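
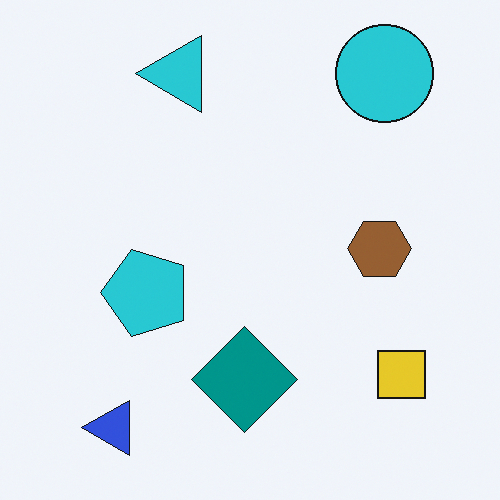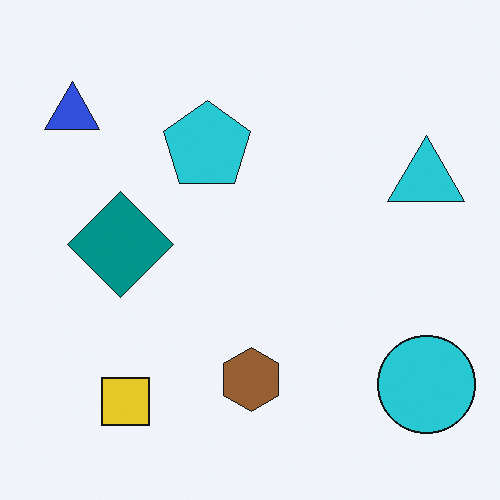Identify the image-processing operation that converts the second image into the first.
Rotated 90° counter-clockwise.

The blue triangle sits in the top-left of the second image and the bottom-left of the first — consistent with a whole-image 90° counter-clockwise rotation.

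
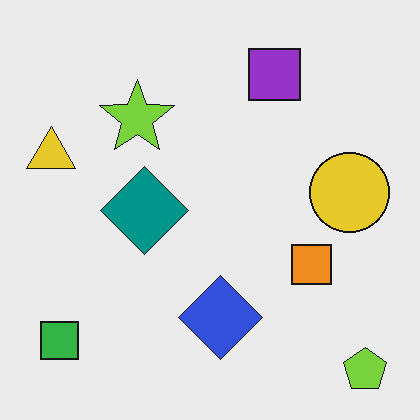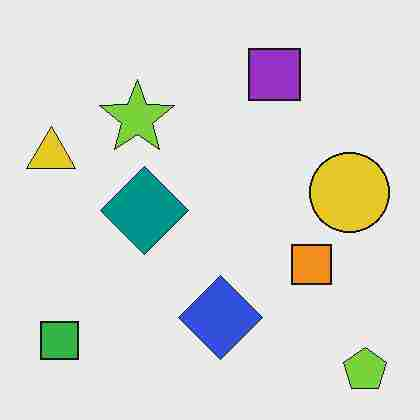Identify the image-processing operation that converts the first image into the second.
The image was heavily JPEG-compressed with obvious blocking artifacts.

Blocky 8×8 compression artifacts appear around shape edges and the flat background shows ringing — characteristic JPEG degradation.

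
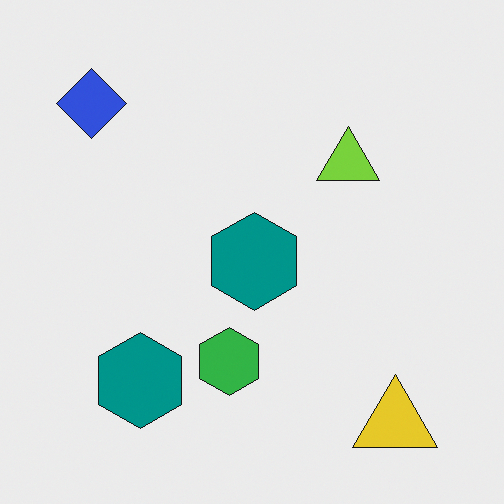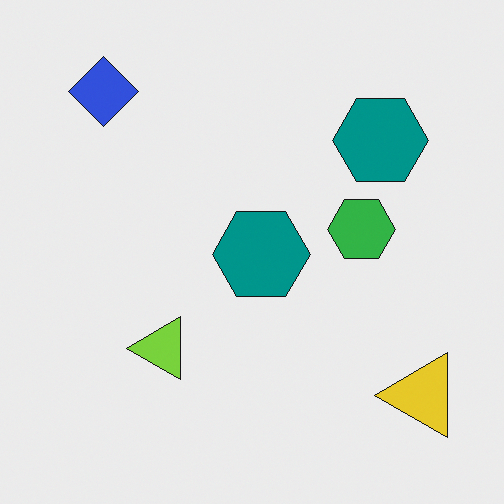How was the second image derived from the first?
This is the original image transposed (reflected across the top-left ↔ bottom-right diagonal).

Shapes have swapped their row and column positions — what was in the top-right is now in the bottom-left — a diagonal reflection.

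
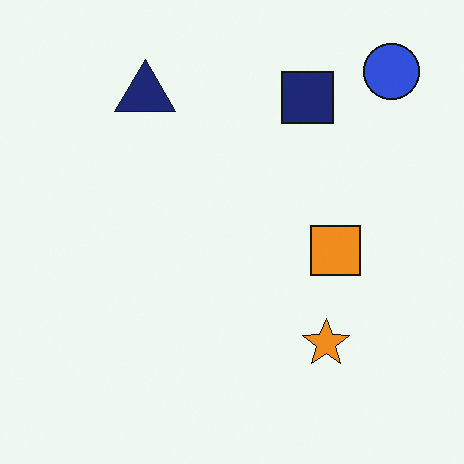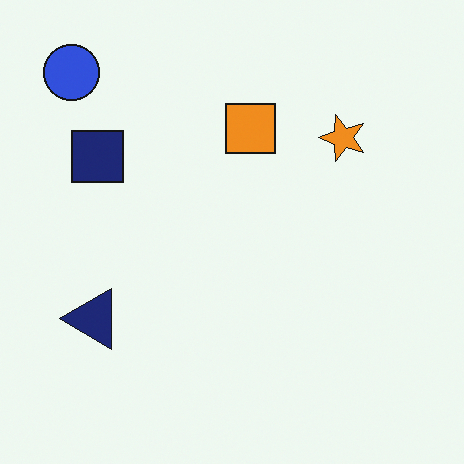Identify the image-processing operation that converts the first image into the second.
It was rotated 90° counter-clockwise.

The blue circle sits in the top-right of the first image and the top-left of the second — consistent with a whole-image 90° counter-clockwise rotation.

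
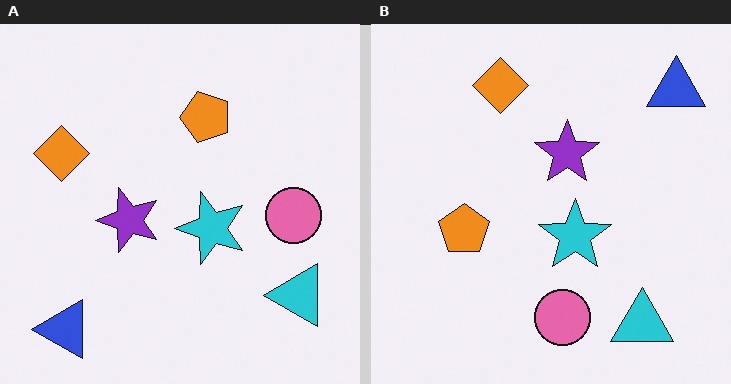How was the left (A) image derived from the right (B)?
The left (A) image is the right (B) transposed (reflected across the top-left ↔ bottom-right diagonal).

Shapes have swapped their row and column positions — what was in the top-right is now in the bottom-left — a diagonal reflection.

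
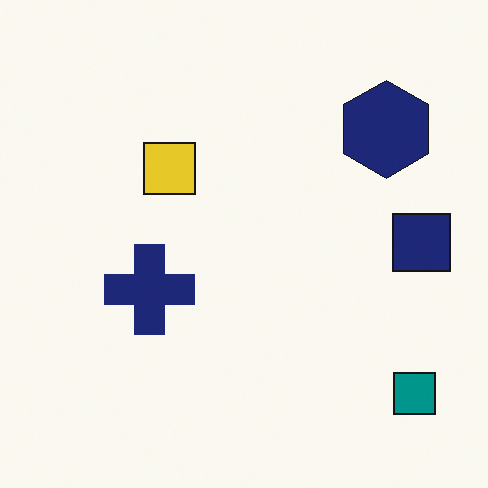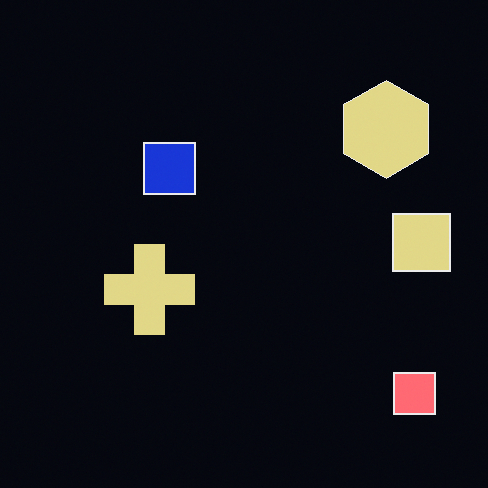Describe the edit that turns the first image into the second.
Color-inverted (negative).

The light background has become dark and every shape's color is its complement — a photographic negative.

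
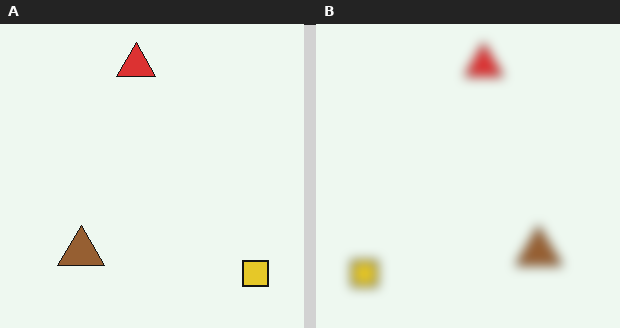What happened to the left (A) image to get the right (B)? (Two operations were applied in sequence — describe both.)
This is the original image flipped horizontally (left ↔ right), then heavily blurred.

The yellow square is in the bottom-right of the left (A) image and the bottom-left of the right (B) — shapes on opposite sides of the vertical midline have swapped in a mirror flip. Shape edges and outlines are uniformly softened across the whole image.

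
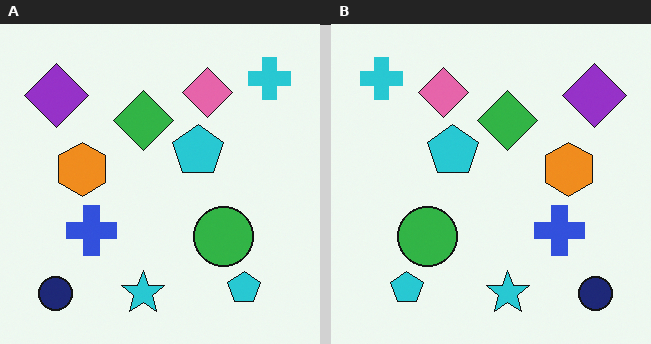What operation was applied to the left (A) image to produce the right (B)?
Flipped horizontally (left ↔ right).

The cyan cross is in the top-right of the left (A) image and the top-left of the right (B) — shapes on opposite sides of the vertical midline have swapped in a mirror flip.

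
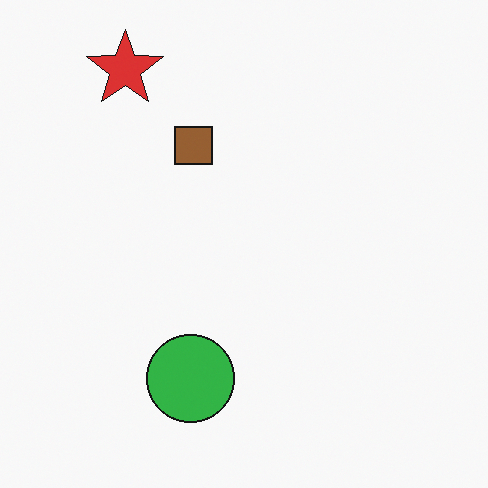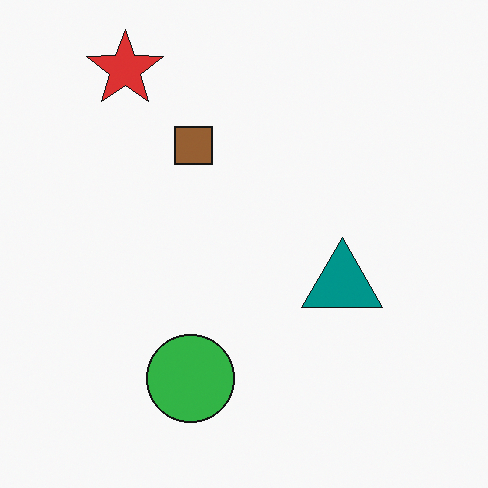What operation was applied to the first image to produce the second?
Overlaid with an additional teal triangle.

A teal triangle appears in the second image that is absent from the first.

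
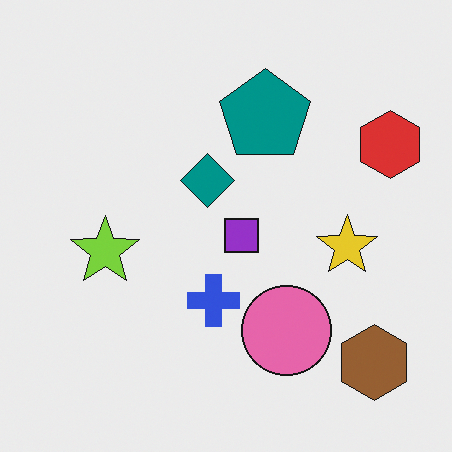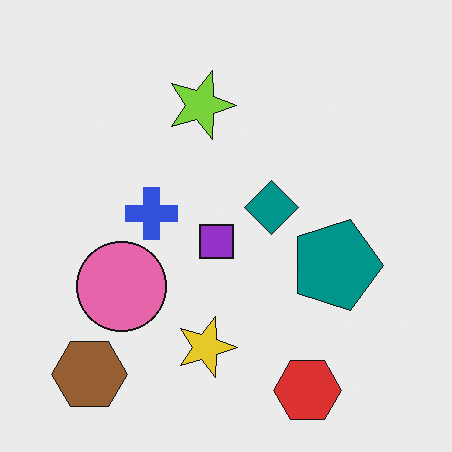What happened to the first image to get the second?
The second image is the first rotated 90° clockwise.

The brown hexagon sits in the bottom-right of the first image and the bottom-left of the second — consistent with a whole-image 90° clockwise rotation.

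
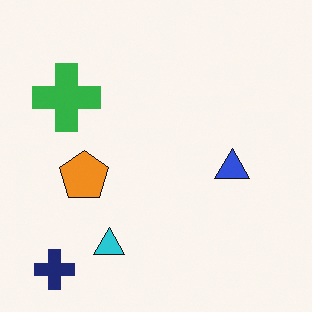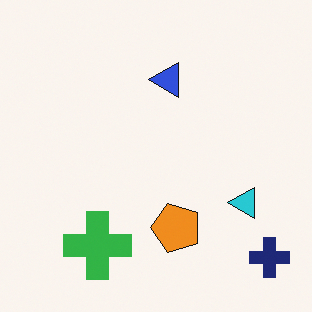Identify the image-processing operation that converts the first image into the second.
The image was rotated 90° counter-clockwise.

The navy cross sits in the bottom-left of the first image and the bottom-right of the second — consistent with a whole-image 90° counter-clockwise rotation.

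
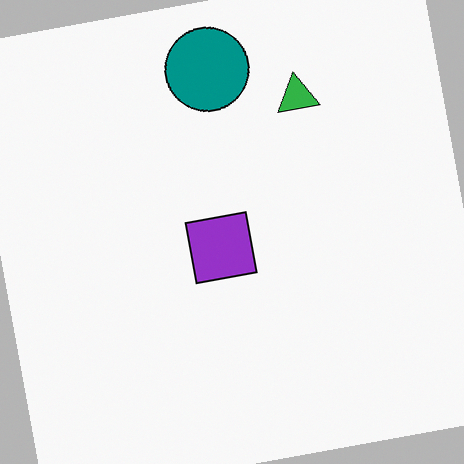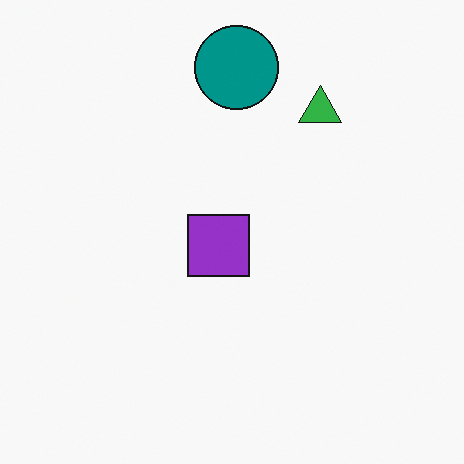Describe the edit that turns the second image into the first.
The transformation is: rotated counter-clockwise by a slight angle.

Every shape is tilted by the same angle and the image corners show triangular fill wedges — a whole-image rotation by a non-right angle.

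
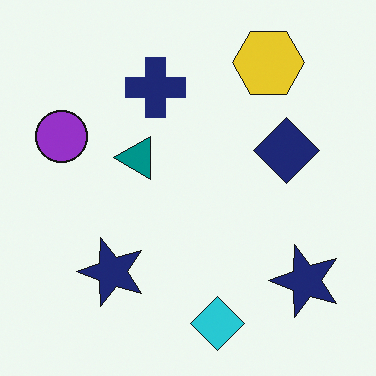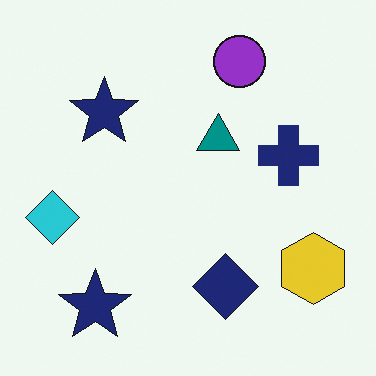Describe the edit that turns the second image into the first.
The transformation is: rotated 90° counter-clockwise.

The yellow hexagon sits in the bottom-right of the second image and the top-right of the first — consistent with a whole-image 90° counter-clockwise rotation.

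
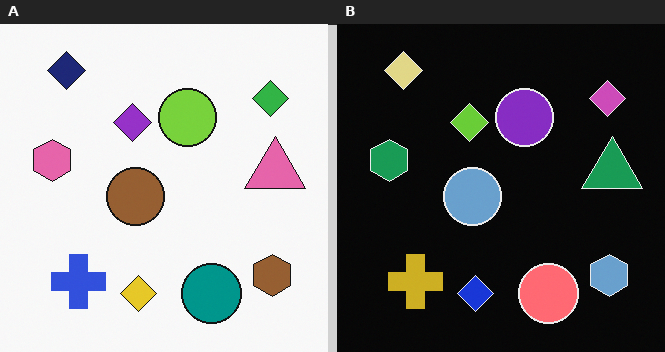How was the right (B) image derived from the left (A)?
The image was color-inverted (negative).

The light background has become dark and every shape's color is its complement — a photographic negative.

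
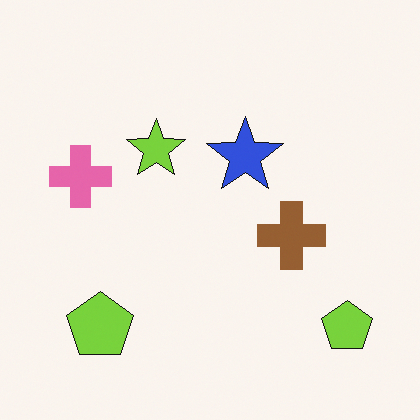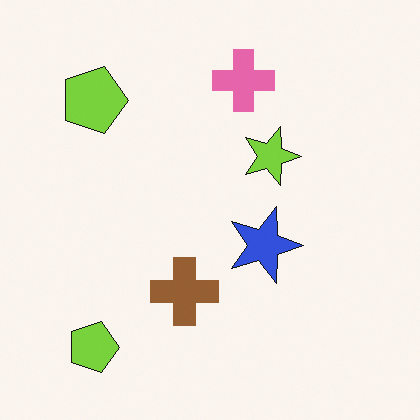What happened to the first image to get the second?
The transformation is: rotated 90° clockwise.

The pink cross sits in the left of the first image and the top of the second — consistent with a whole-image 90° clockwise rotation.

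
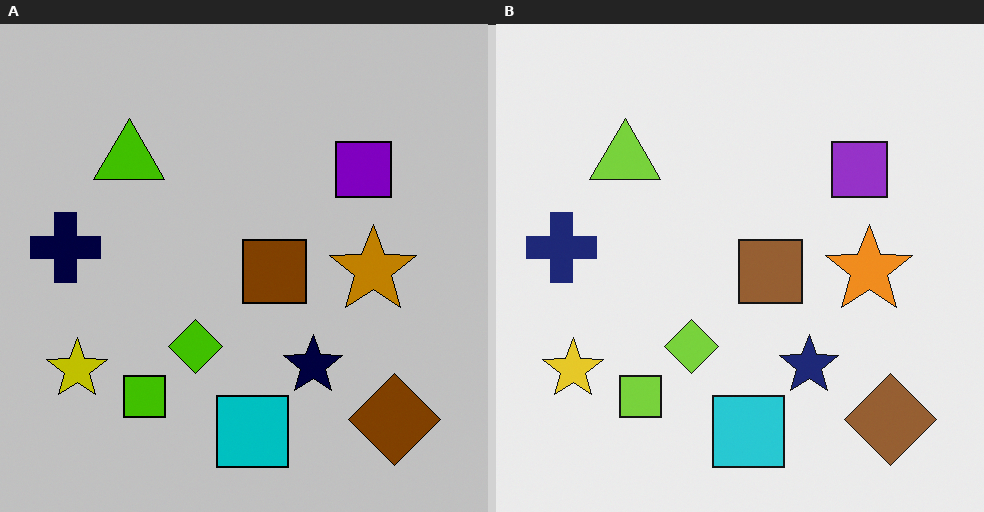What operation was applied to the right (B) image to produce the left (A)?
The image was aggressively posterized.

Each flat color has snapped to a coarser quantized level — most visibly, the near-white background has dropped to a flat grey.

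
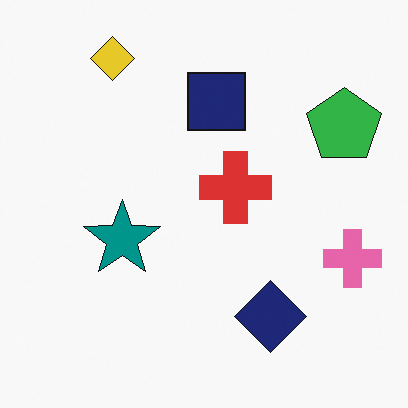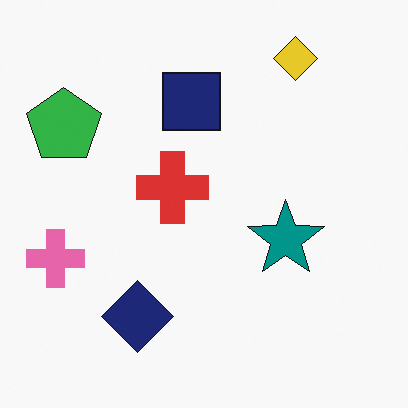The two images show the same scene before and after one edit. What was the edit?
The image was flipped horizontally (left ↔ right).

The pink cross is in the right of the first image and the left of the second — shapes on opposite sides of the vertical midline have swapped in a mirror flip.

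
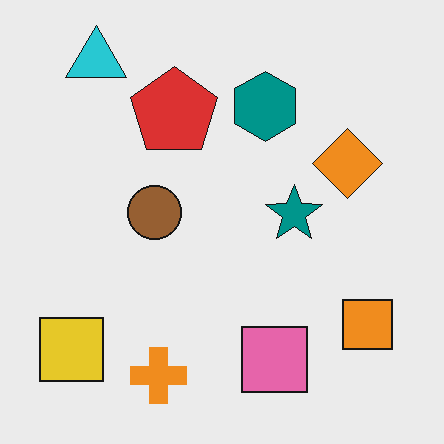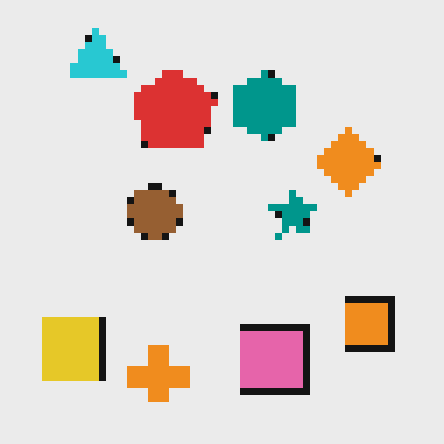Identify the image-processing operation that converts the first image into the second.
This is the original image pixelated into visible square blocks.

Shapes are reduced to large square blocks; fine edges and outlines are lost — a downscale-then-upscale (mosaic) effect.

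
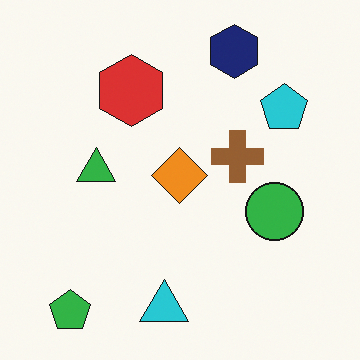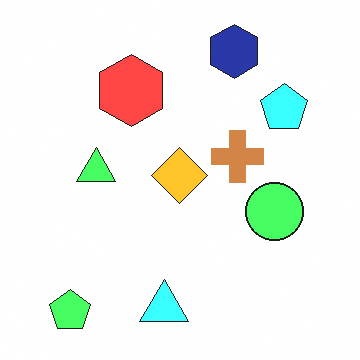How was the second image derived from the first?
It was noticeably brightened.

Every pixel — background and shapes alike — is uniformly brightened.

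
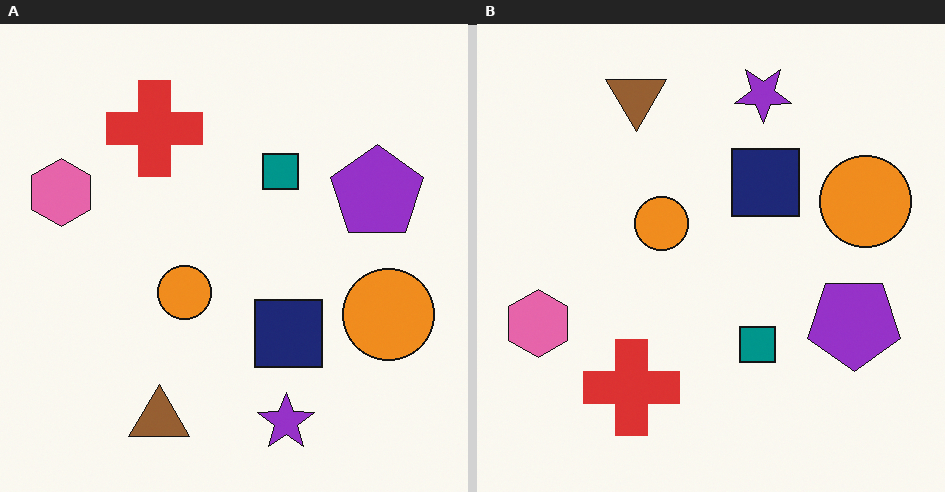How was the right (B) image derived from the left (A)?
The image was flipped vertically (top ↔ bottom).

The purple star is in the bottom of the left (A) image and the top of the right (B) — shapes on opposite sides of the horizontal midline have swapped in a mirror flip.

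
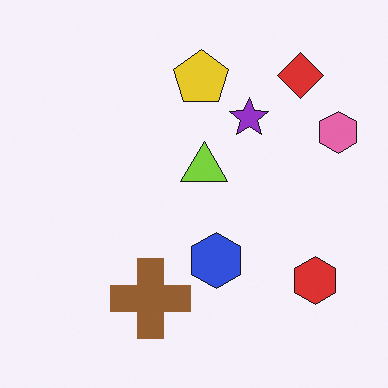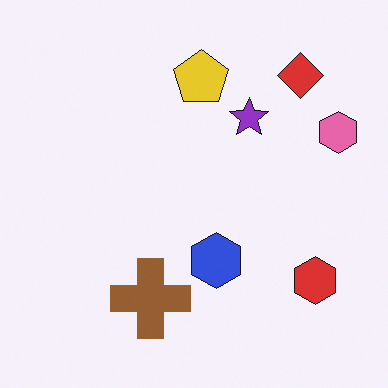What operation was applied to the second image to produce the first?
The image was overlaid with an additional lime triangle.

A lime triangle appears in the first image that is absent from the second.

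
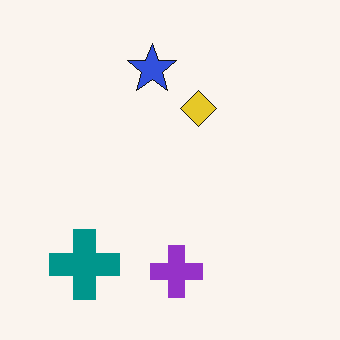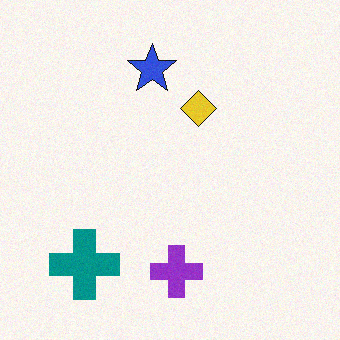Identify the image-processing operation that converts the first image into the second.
The second image is the first degraded with light additive noise.

Random speckle covers the whole image, including the flat background.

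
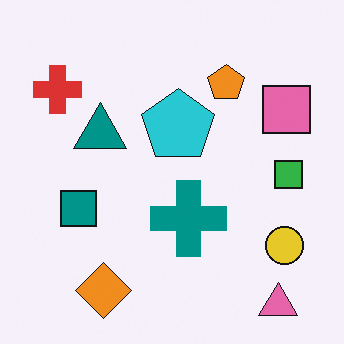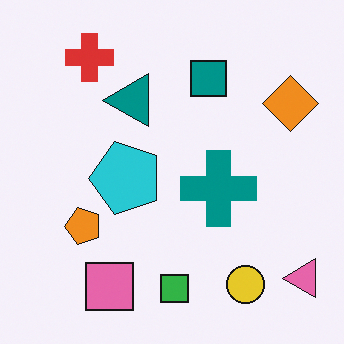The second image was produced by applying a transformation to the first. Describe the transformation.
This is the original image transposed (reflected across the top-left ↔ bottom-right diagonal).

Shapes have swapped their row and column positions — what was in the top-right is now in the bottom-left — a diagonal reflection.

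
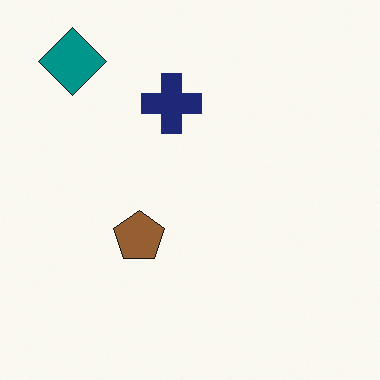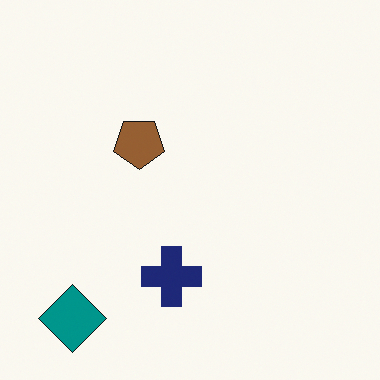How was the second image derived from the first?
The transformation is: flipped vertically (top ↔ bottom).

The teal diamond is in the top-left of the first image and the bottom-left of the second — shapes on opposite sides of the horizontal midline have swapped in a mirror flip.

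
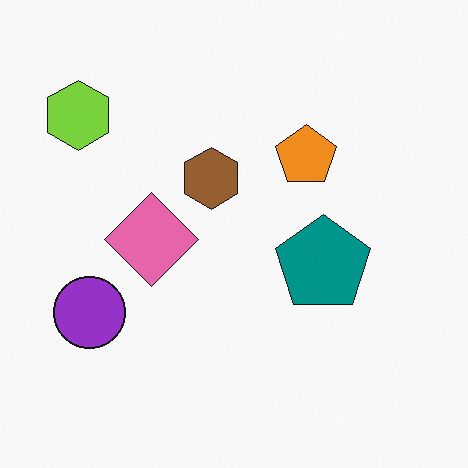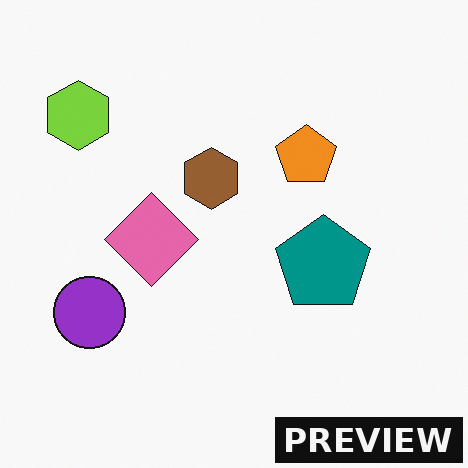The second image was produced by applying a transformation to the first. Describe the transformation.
The second image is the first watermarked with the text "PREVIEW" in the lower-right corner.

A dark label reading "PREVIEW" appears in the lower-right corner.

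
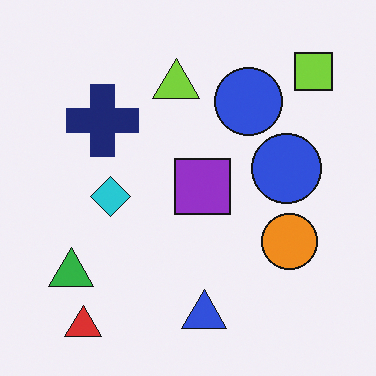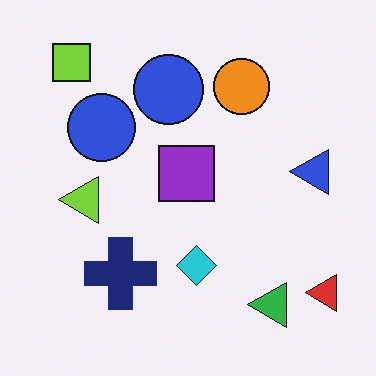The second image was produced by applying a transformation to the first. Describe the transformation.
The second image is the first rotated 90° counter-clockwise.

The red triangle sits in the bottom-left of the first image and the bottom-right of the second — consistent with a whole-image 90° counter-clockwise rotation.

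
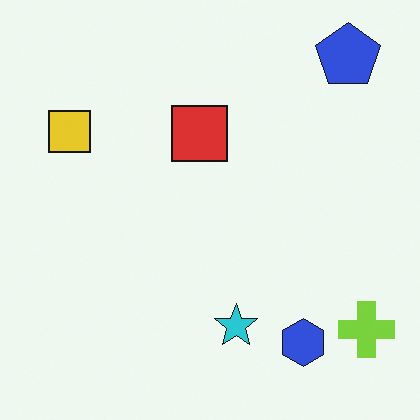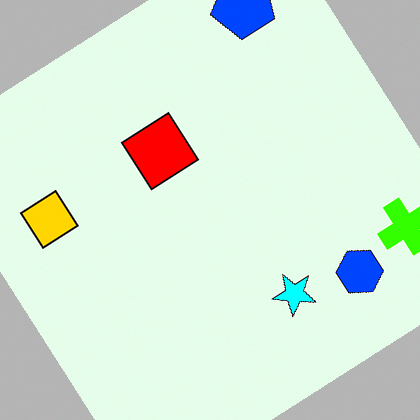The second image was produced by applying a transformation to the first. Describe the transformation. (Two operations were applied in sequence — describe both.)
The second image is the first rotated counter-clockwise by a large amount — several tens of degrees, then made much more vivid (saturation change).

Every shape is tilted by the same angle and the image corners show triangular fill wedges — a whole-image rotation by a non-right angle. All colors are more vivid — a global saturation change.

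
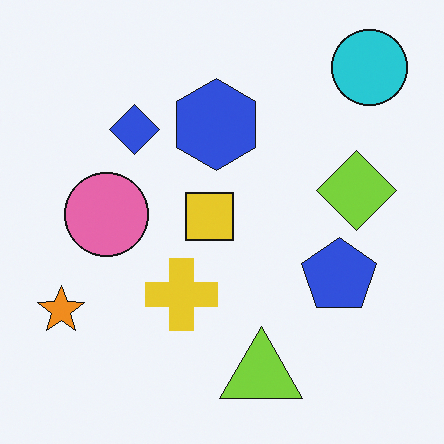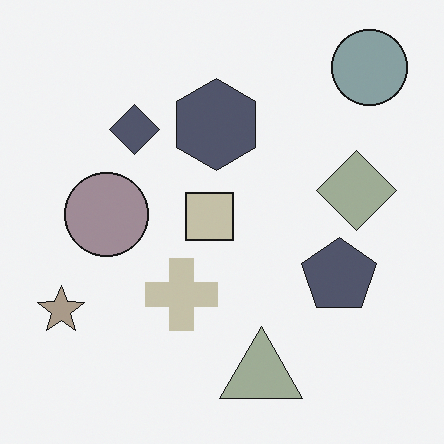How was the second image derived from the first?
This is the original image heavily desaturated.

All colors are more muted and greyish — a global saturation change.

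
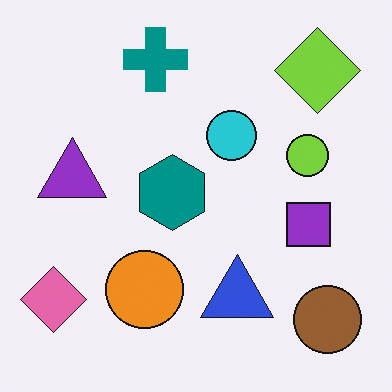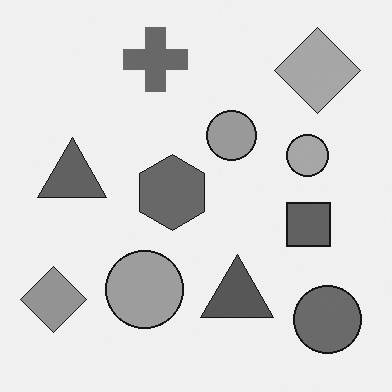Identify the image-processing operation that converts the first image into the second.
It was converted to grayscale.

All color is removed — every shape is now a shade of grey.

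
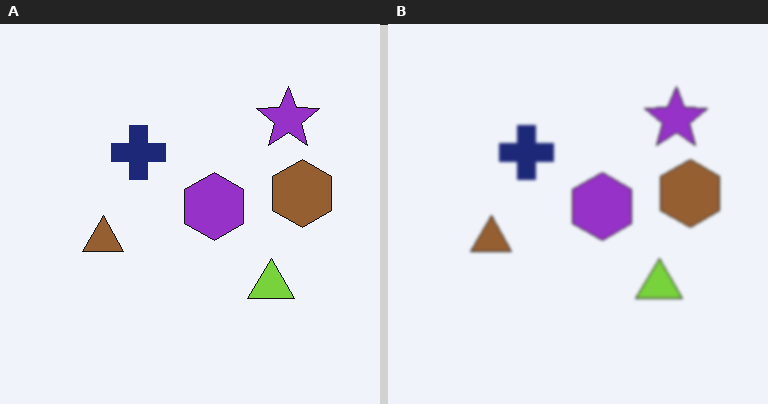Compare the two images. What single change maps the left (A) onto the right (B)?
Lightly blurred.

Shape edges and outlines are uniformly softened across the whole image.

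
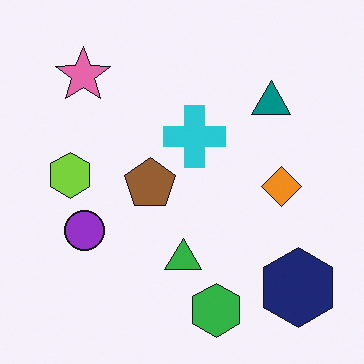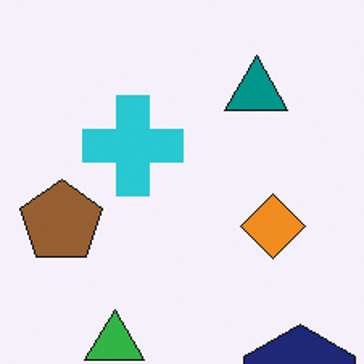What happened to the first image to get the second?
Cropped slightly and scaled back up.

The visible shapes are larger and the field of view is narrower; shapes near the original edges may be partly or wholly outside the frame — a crop-and-rescale.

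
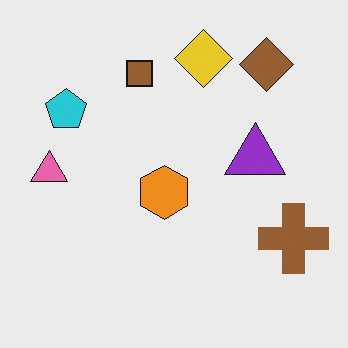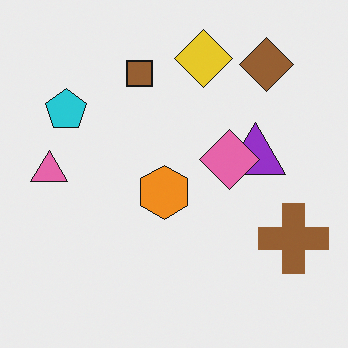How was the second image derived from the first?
This is the original image overlaid with an additional pink diamond.

A pink diamond appears in the second image that is absent from the first.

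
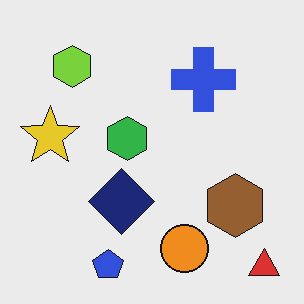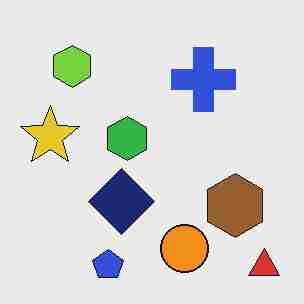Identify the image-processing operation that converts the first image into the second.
The transformation is: heavily JPEG-compressed with obvious blocking artifacts.

Blocky 8×8 compression artifacts appear around shape edges and the flat background shows ringing — characteristic JPEG degradation.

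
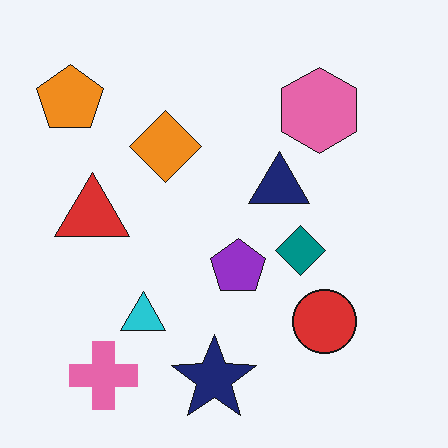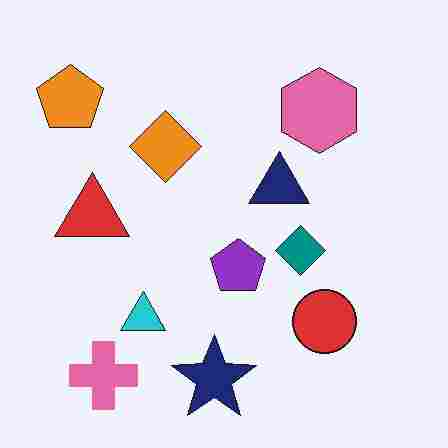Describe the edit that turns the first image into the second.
Heavily JPEG-compressed with obvious blocking artifacts.

Blocky 8×8 compression artifacts appear around shape edges and the flat background shows ringing — characteristic JPEG degradation.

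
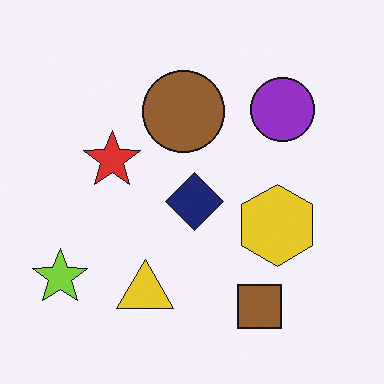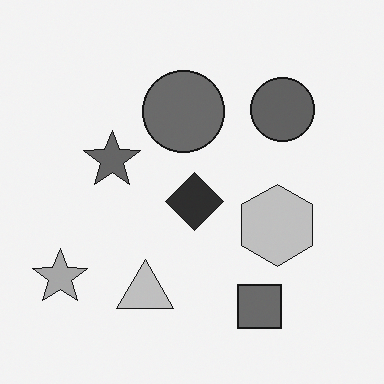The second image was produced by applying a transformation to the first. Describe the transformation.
The second image is the first converted to grayscale.

All color is removed — every shape is now a shade of grey.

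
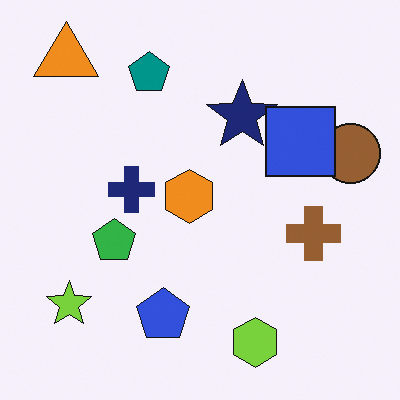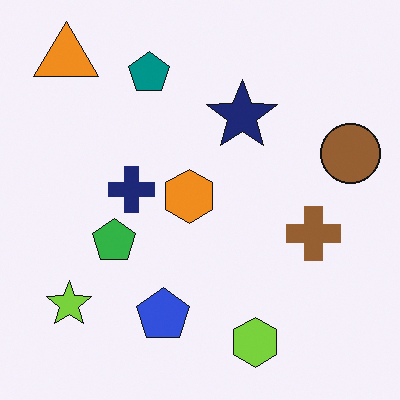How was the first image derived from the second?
The first image is the second overlaid with an additional blue square.

A blue square appears in the first image that is absent from the second.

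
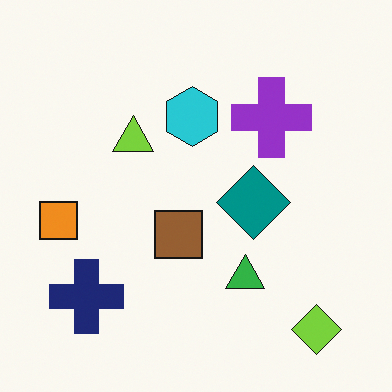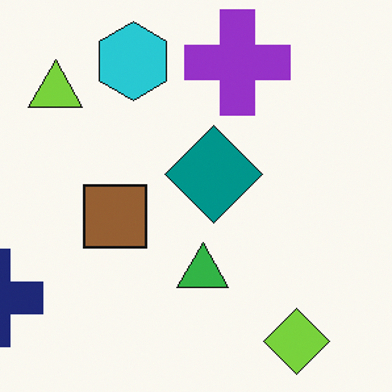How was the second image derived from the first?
It was cropped to a modestly smaller region and rescaled.

The visible shapes are larger and the field of view is narrower; shapes near the original edges may be partly or wholly outside the frame — a crop-and-rescale.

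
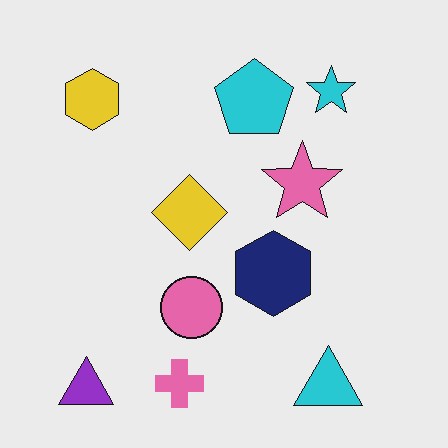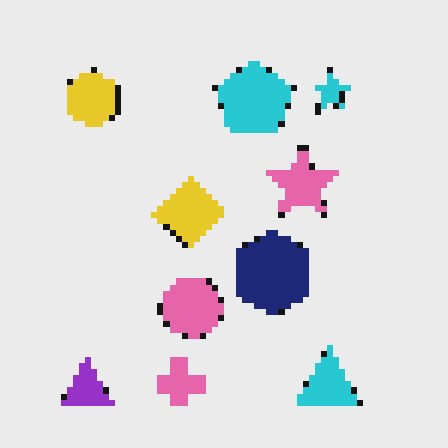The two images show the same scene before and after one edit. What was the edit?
The image was moderately pixelated.

Shapes are reduced to large square blocks; fine edges and outlines are lost — a downscale-then-upscale (mosaic) effect.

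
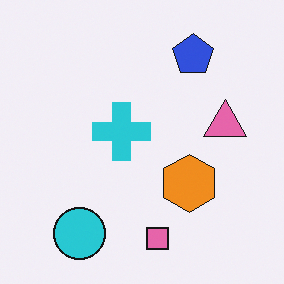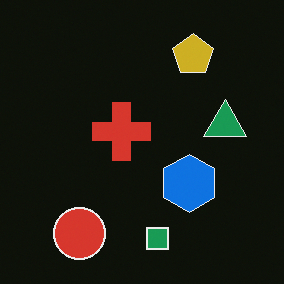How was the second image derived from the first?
This is the original image color-inverted (negative).

The light background has become dark and every shape's color is its complement — a photographic negative.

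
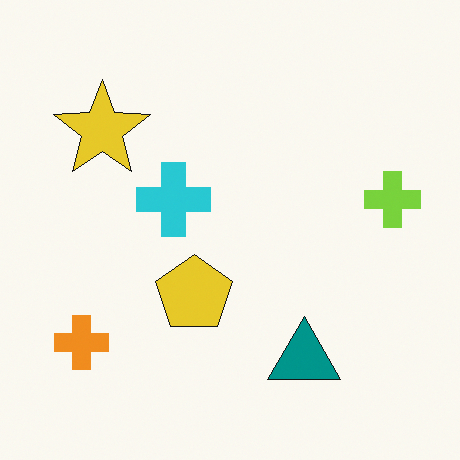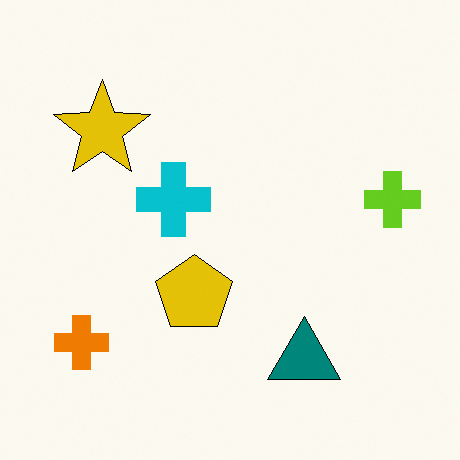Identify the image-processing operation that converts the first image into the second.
The second image is the first given slightly increased contrast.

Tones are pushed away from mid-grey across the whole image — a global contrast change.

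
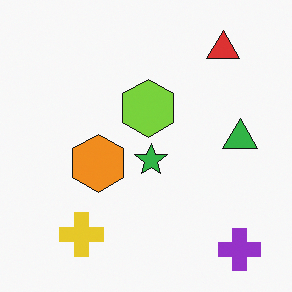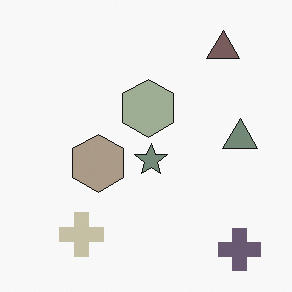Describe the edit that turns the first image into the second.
It was made much more muted (saturation change).

All colors are more muted and greyish — a global saturation change.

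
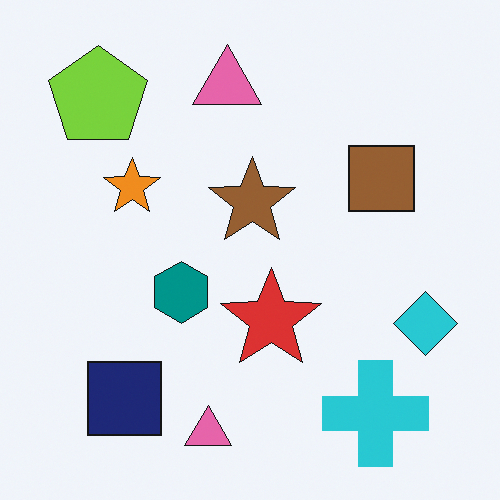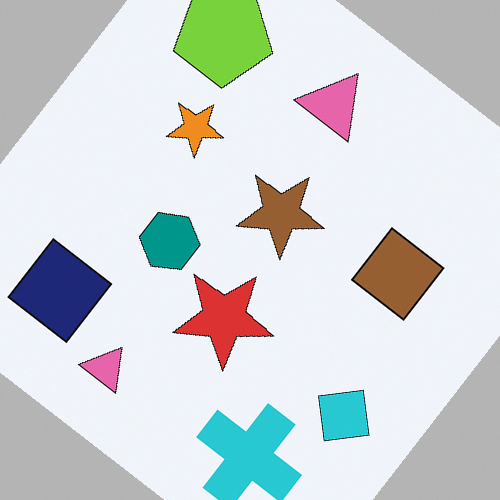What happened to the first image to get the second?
It was rotated clockwise by a large amount — several tens of degrees.

Every shape is tilted by the same angle and the image corners show triangular fill wedges — a whole-image rotation by a non-right angle.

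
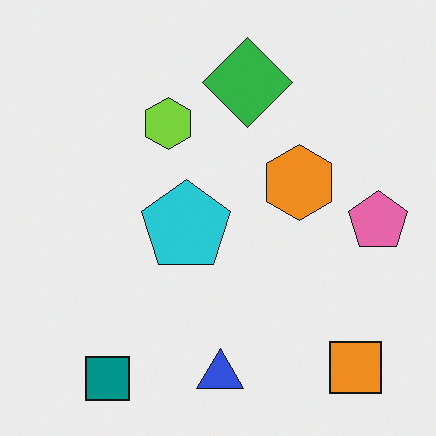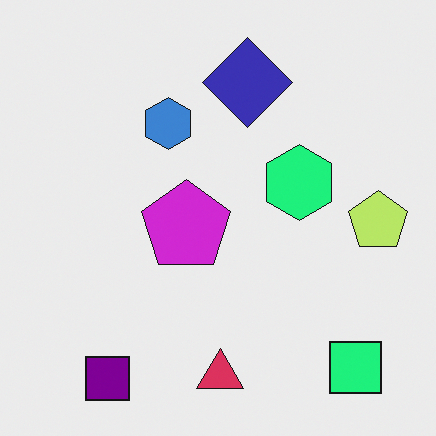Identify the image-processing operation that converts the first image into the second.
The image was hue-shifted noticeably.

Every shape's color has rotated by the same amount around the hue wheel — a uniform hue shift.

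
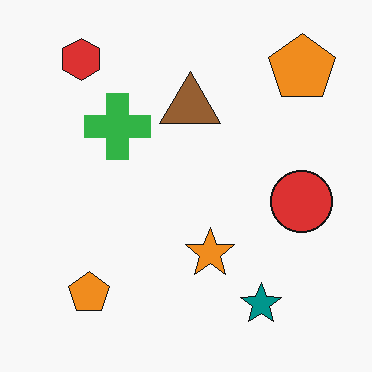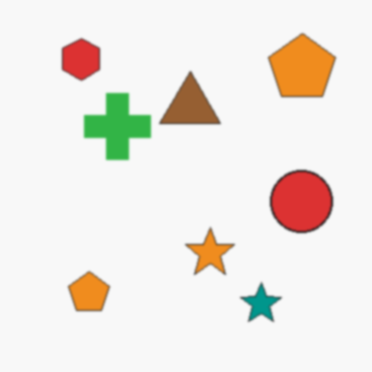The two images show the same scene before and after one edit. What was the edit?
This is the original image lightly blurred.

Shape edges and outlines are uniformly softened across the whole image.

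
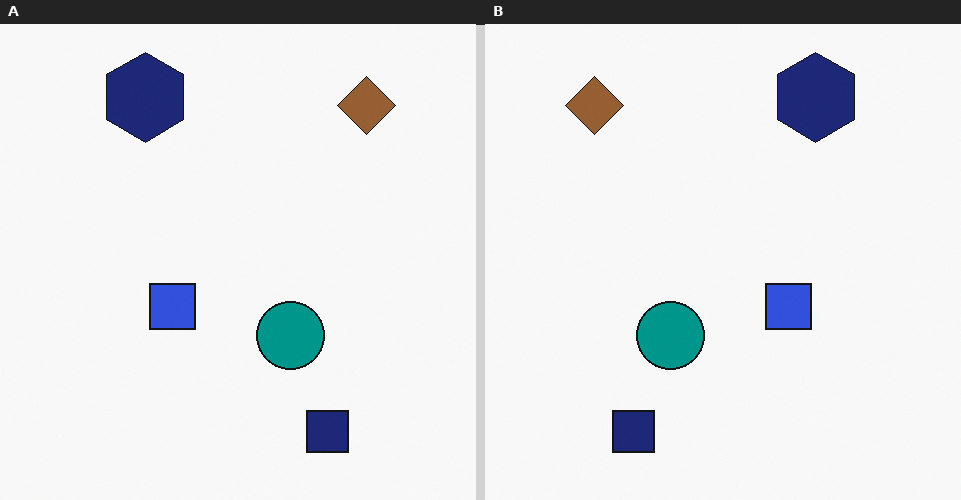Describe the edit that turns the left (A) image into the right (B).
The image was flipped horizontally (left ↔ right).

The brown diamond is in the top-right of the left (A) image and the top-left of the right (B) — shapes on opposite sides of the vertical midline have swapped in a mirror flip.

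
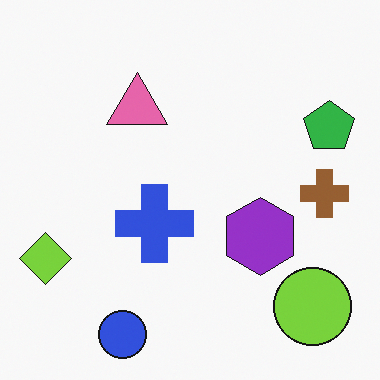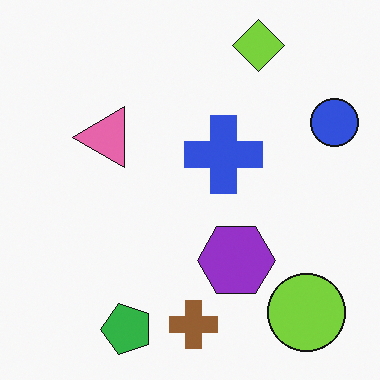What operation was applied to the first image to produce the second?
Transposed (reflected across the top-left ↔ bottom-right diagonal).

Shapes have swapped their row and column positions — what was in the top-right is now in the bottom-left — a diagonal reflection.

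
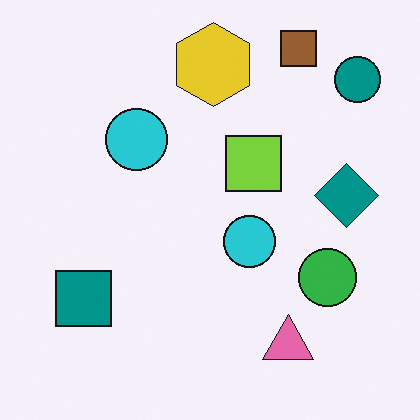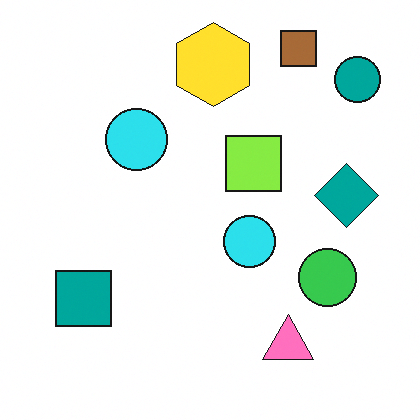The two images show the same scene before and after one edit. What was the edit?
Slightly brightened.

Every pixel — background and shapes alike — is uniformly brightened.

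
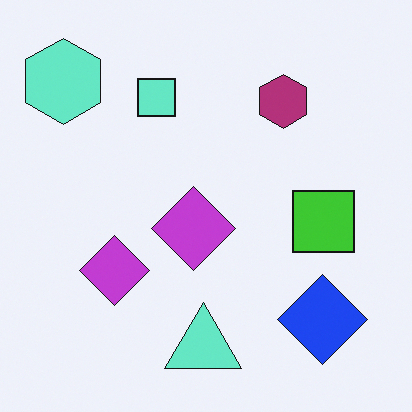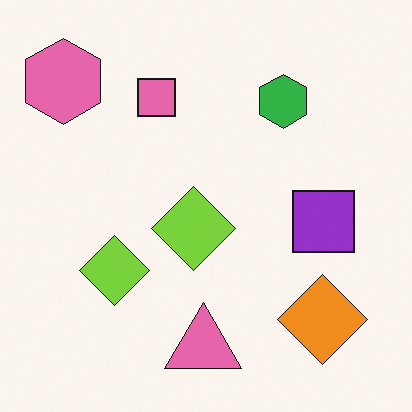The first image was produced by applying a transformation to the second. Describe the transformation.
The image was hue-shifted by a large amount.

Every shape's color has rotated by the same amount around the hue wheel — a uniform hue shift.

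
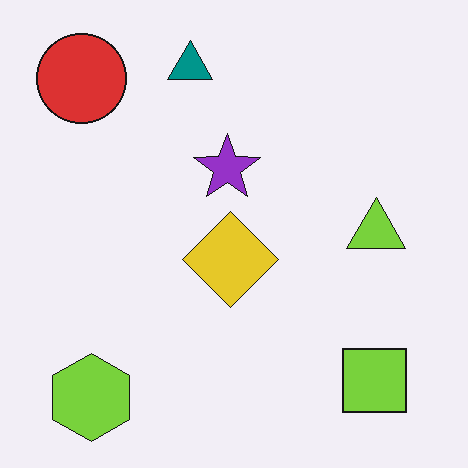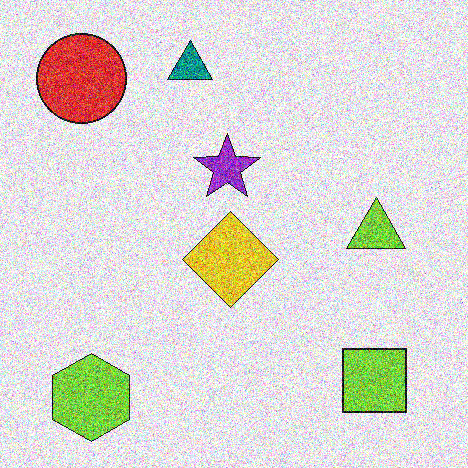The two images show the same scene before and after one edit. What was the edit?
The transformation is: degraded with strong gaussian noise.

Random speckle covers the whole image, including the flat background.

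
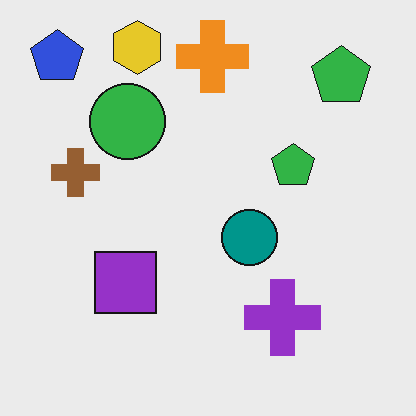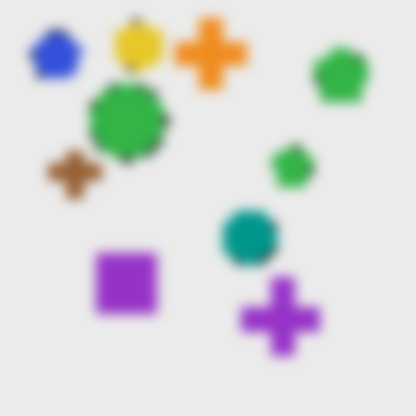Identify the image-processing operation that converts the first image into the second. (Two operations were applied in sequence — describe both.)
This is the original image pixelated into visible square blocks, then heavily blurred.

Shapes are reduced to large square blocks; fine edges and outlines are lost — a downscale-then-upscale (mosaic) effect. Shape edges and outlines are uniformly softened across the whole image.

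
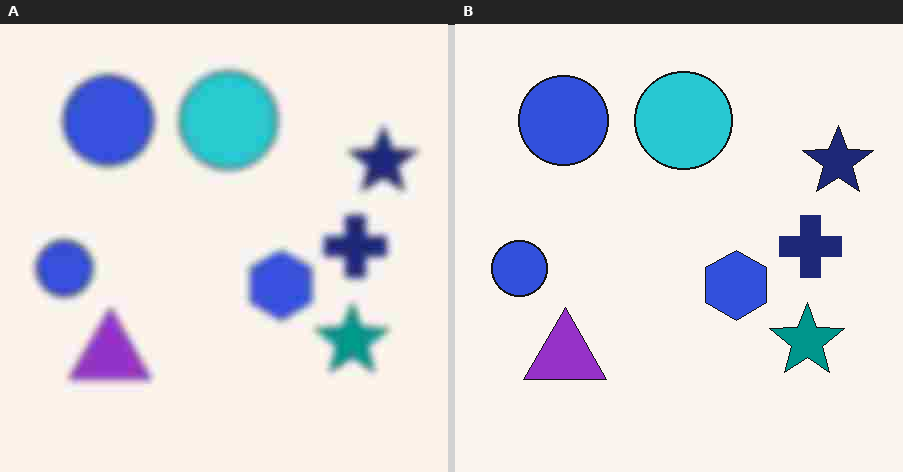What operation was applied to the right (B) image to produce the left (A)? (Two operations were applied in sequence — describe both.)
This is the original image moderately blurred, then heavily JPEG-compressed with obvious blocking artifacts.

Shape edges and outlines are uniformly softened across the whole image. Blocky 8×8 compression artifacts appear around shape edges and the flat background shows ringing — characteristic JPEG degradation.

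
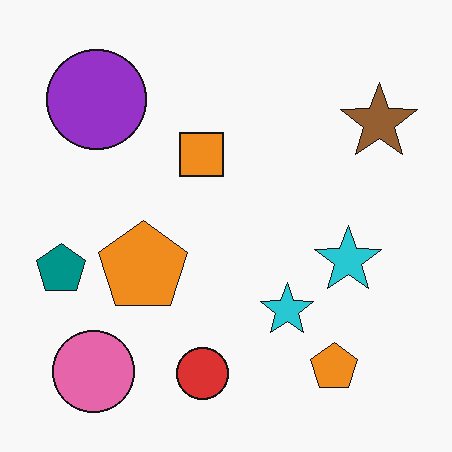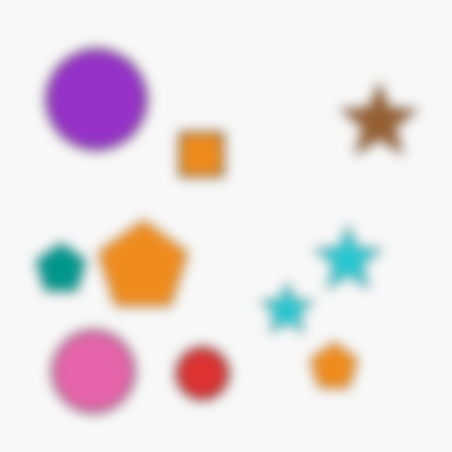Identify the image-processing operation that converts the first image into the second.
The transformation is: heavily blurred.

Shape edges and outlines are uniformly softened across the whole image.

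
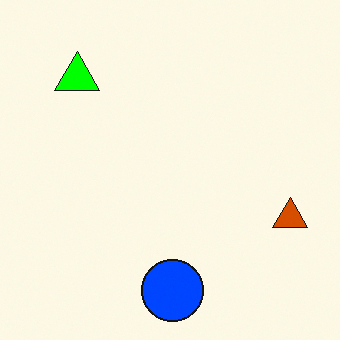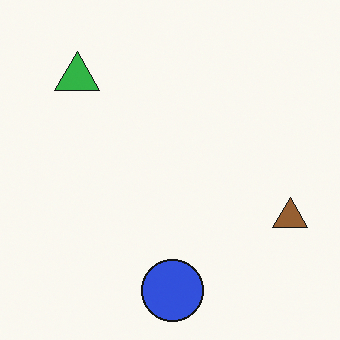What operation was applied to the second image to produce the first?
This is the original image made much more vivid (saturation change).

All colors are more vivid — a global saturation change.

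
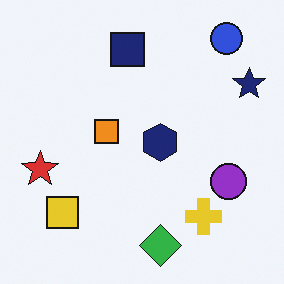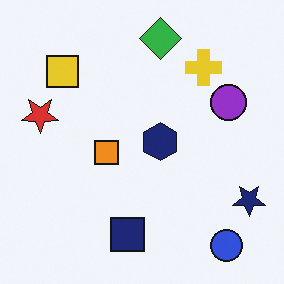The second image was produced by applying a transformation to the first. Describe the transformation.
The image was flipped vertically (top ↔ bottom).

The blue circle is in the top-right of the first image and the bottom-right of the second — shapes on opposite sides of the horizontal midline have swapped in a mirror flip.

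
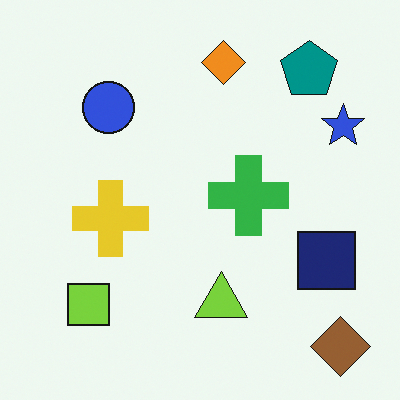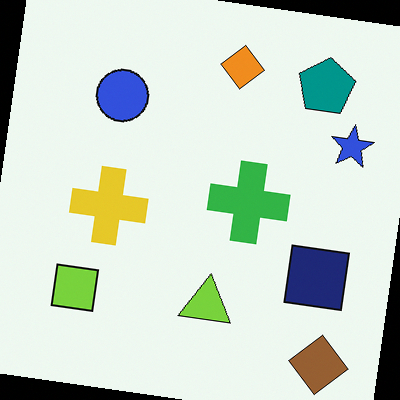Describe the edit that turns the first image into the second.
The second image is the first rotated clockwise by a small amount.

Every shape is tilted by the same angle and the image corners show triangular fill wedges — a whole-image rotation by a non-right angle.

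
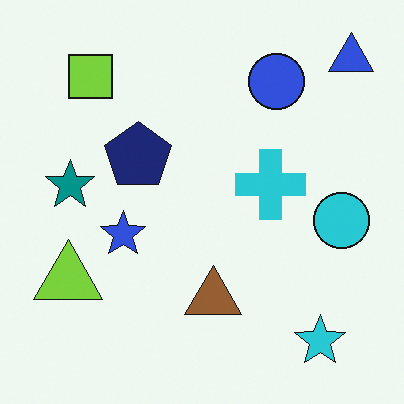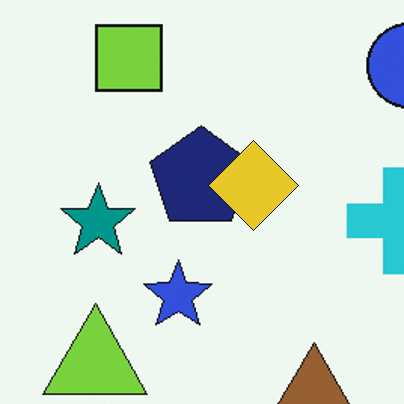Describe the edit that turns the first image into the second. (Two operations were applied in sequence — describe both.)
Cropped to a modestly smaller region and rescaled, then overlaid with an additional yellow diamond.

The visible shapes are larger and the field of view is narrower; shapes near the original edges may be partly or wholly outside the frame — a crop-and-rescale. A yellow diamond appears in the second image that is absent from the first.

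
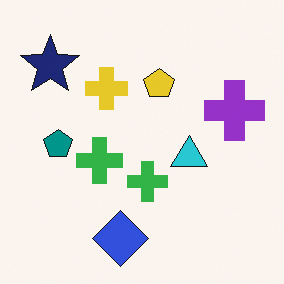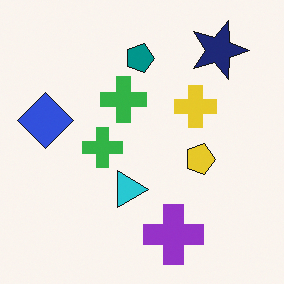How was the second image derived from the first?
It was rotated 90° clockwise.

The navy star sits in the top-left of the first image and the top-right of the second — consistent with a whole-image 90° clockwise rotation.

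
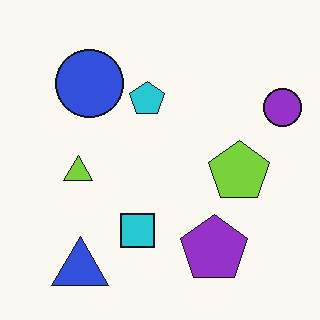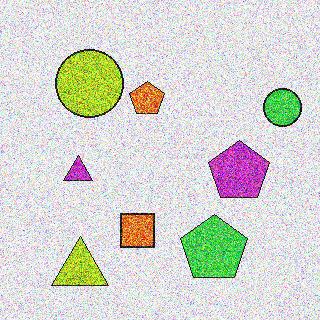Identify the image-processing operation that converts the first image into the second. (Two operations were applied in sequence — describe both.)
It was degraded with heavy additive noise, then hue-shifted through roughly half the color wheel.

Random speckle covers the whole image, including the flat background. Every shape's color has rotated by the same amount around the hue wheel — a uniform hue shift.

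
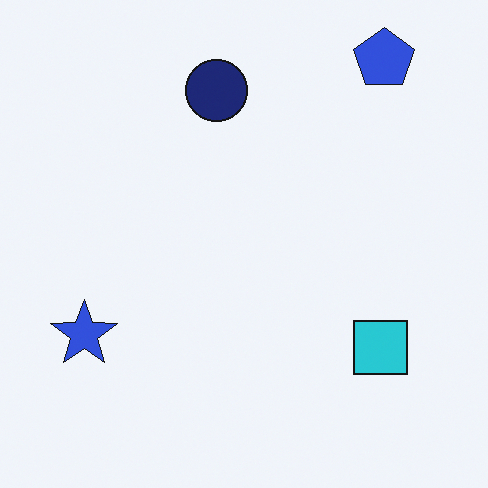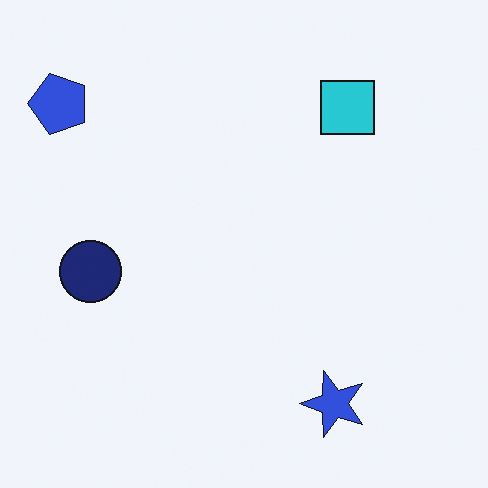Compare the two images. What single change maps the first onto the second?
Rotated 90° counter-clockwise.

The blue pentagon sits in the top-right of the first image and the top-left of the second — consistent with a whole-image 90° counter-clockwise rotation.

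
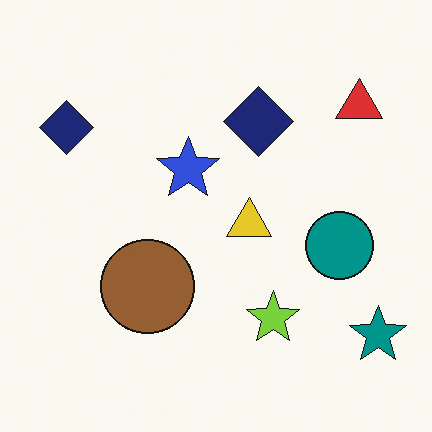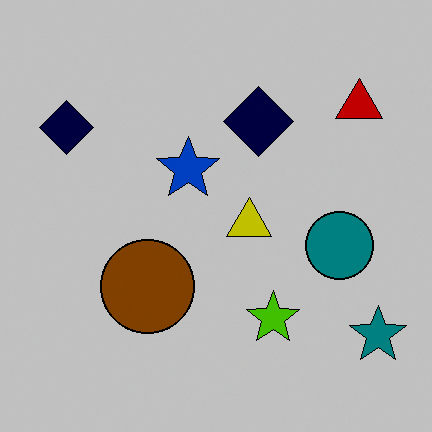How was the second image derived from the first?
The transformation is: aggressively posterized.

Each flat color has snapped to a coarser quantized level — most visibly, the near-white background has dropped to a flat grey.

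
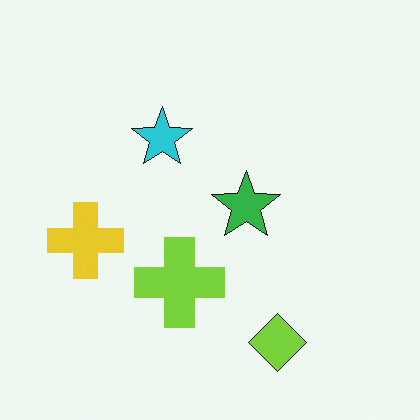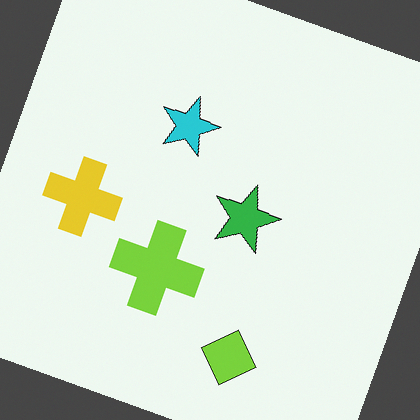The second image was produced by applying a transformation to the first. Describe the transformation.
It was rotated clockwise by a moderate amount.

Every shape is tilted by the same angle and the image corners show triangular fill wedges — a whole-image rotation by a non-right angle.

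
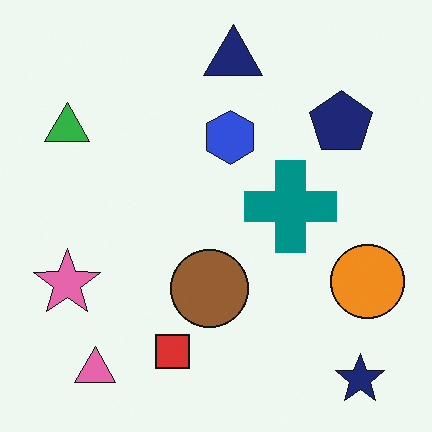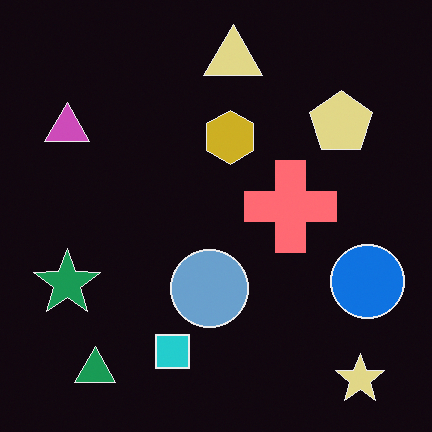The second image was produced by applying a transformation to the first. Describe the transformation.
The second image is the first color-inverted (negative).

The light background has become dark and every shape's color is its complement — a photographic negative.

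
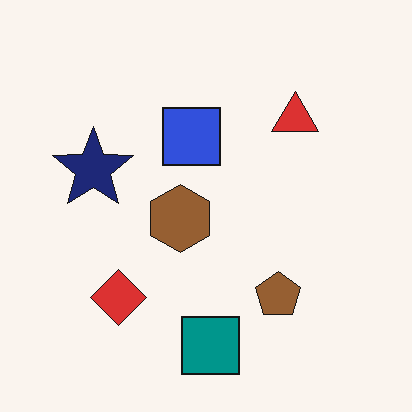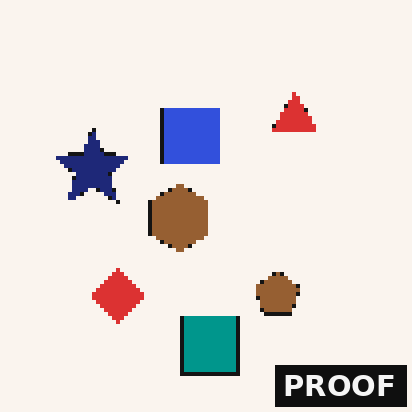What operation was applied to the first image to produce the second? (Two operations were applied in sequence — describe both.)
The transformation is: lightly pixelated (a mild mosaic effect), then watermarked with the text "PROOF" in the lower-right corner.

Shapes are reduced to large square blocks; fine edges and outlines are lost — a downscale-then-upscale (mosaic) effect. A dark label reading "PROOF" appears in the lower-right corner.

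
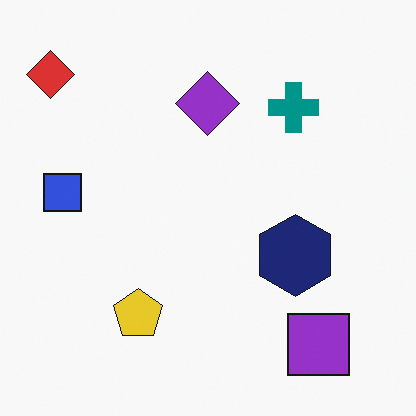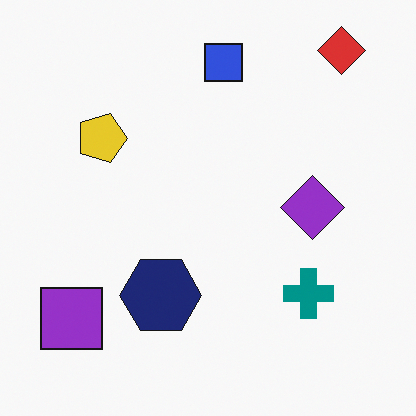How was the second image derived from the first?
This is the original image rotated 90° clockwise.

The red diamond sits in the top-left of the first image and the top-right of the second — consistent with a whole-image 90° clockwise rotation.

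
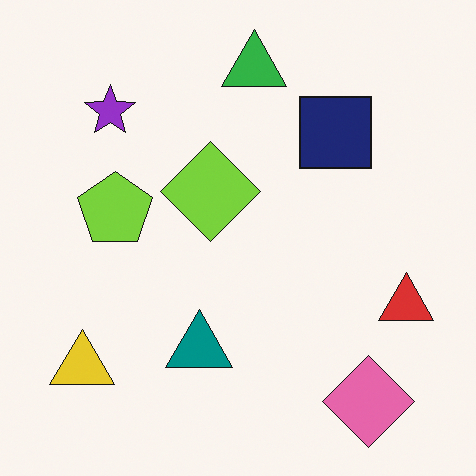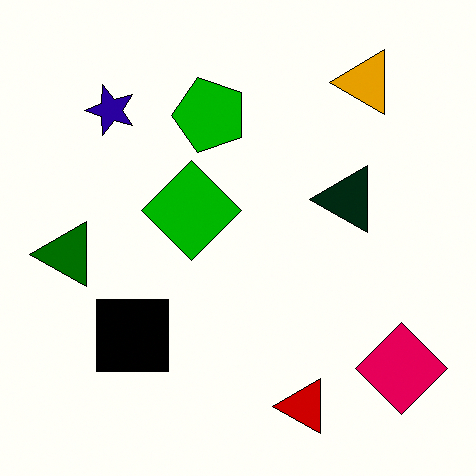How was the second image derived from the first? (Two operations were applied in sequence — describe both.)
It was given much higher contrast, then transposed (reflected across the top-left ↔ bottom-right diagonal).

Tones are pushed away from mid-grey across the whole image — a global contrast change. Shapes have swapped their row and column positions — what was in the top-right is now in the bottom-left — a diagonal reflection.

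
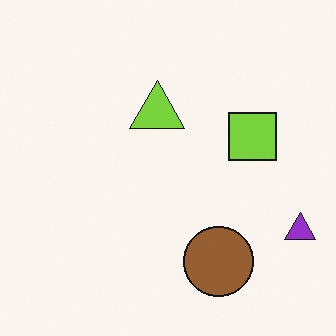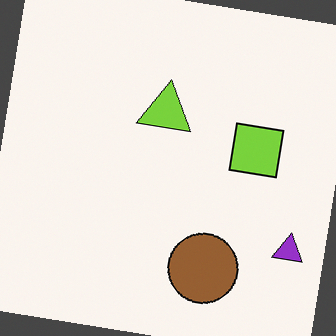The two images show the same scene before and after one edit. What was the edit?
The transformation is: rotated clockwise by a few degrees.

Every shape is tilted by the same angle and the image corners show triangular fill wedges — a whole-image rotation by a non-right angle.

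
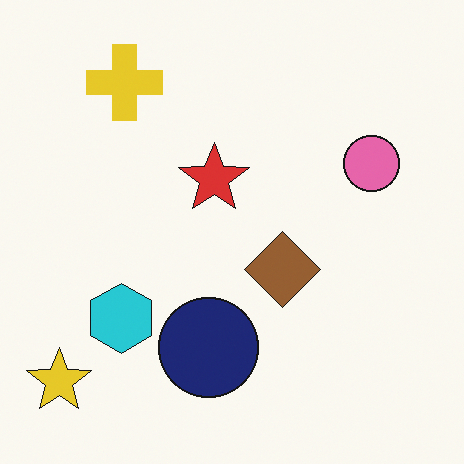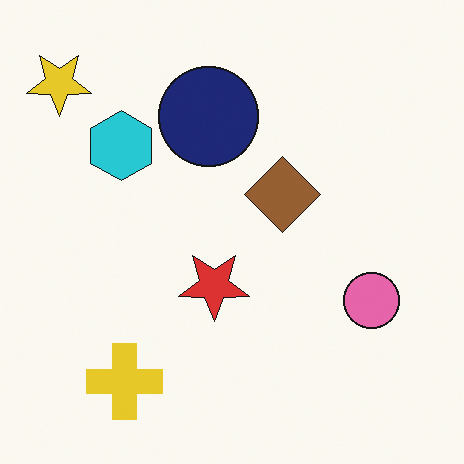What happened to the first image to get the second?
This is the original image flipped vertically (top ↔ bottom).

The yellow cross is in the top-left of the first image and the bottom-left of the second — shapes on opposite sides of the horizontal midline have swapped in a mirror flip.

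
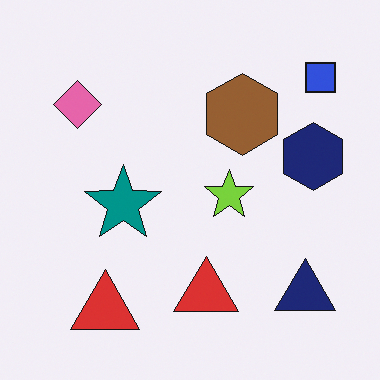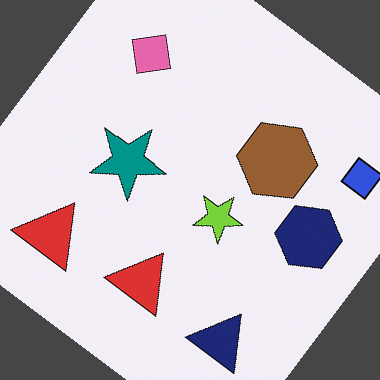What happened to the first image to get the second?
The transformation is: rotated clockwise by a large amount — several tens of degrees.

Every shape is tilted by the same angle and the image corners show triangular fill wedges — a whole-image rotation by a non-right angle.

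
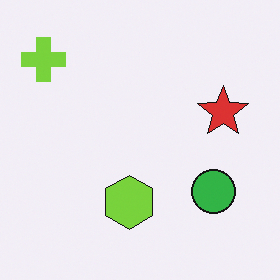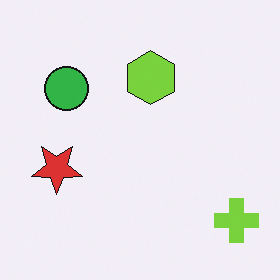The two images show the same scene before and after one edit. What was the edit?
The second image is the first rotated 180°.

The lime cross sits in the top-left of the first image and the bottom-right of the second — consistent with a whole-image 180° rotation.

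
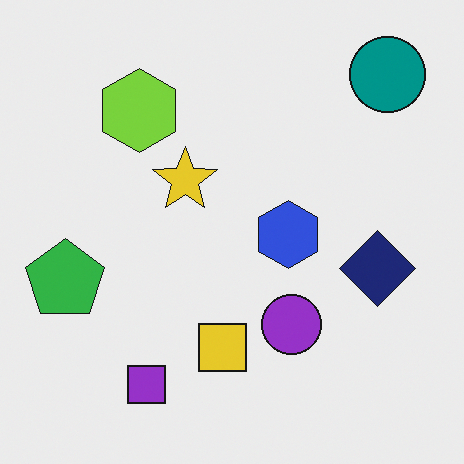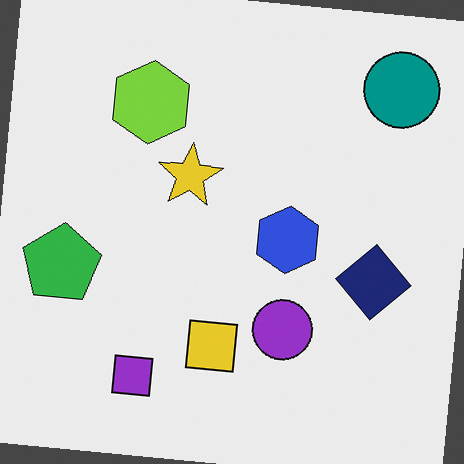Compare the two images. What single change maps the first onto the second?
This is the original image rotated clockwise by a slight angle.

Every shape is tilted by the same angle and the image corners show triangular fill wedges — a whole-image rotation by a non-right angle.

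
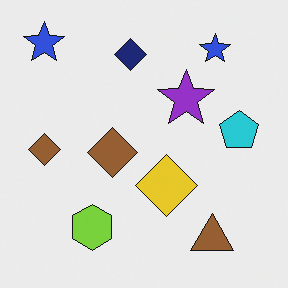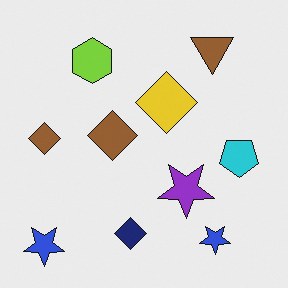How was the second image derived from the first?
The image was flipped vertically (top ↔ bottom).

The brown triangle is in the bottom-right of the first image and the top-right of the second — shapes on opposite sides of the horizontal midline have swapped in a mirror flip.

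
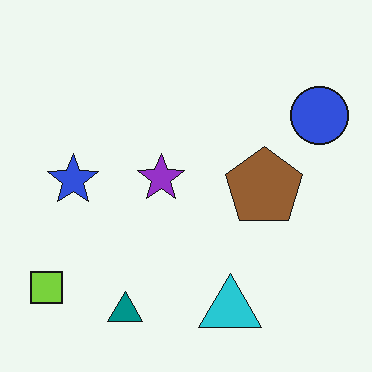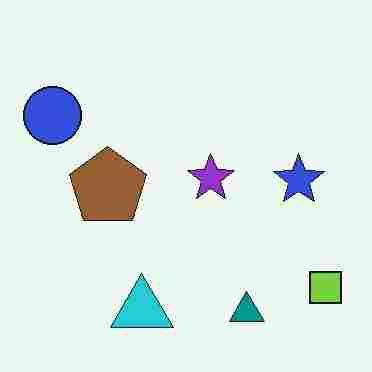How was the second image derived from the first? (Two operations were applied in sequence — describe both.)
It was flipped horizontally (left ↔ right), then heavily JPEG-compressed with obvious blocking artifacts.

The lime square is in the bottom-left of the first image and the bottom-right of the second — shapes on opposite sides of the vertical midline have swapped in a mirror flip. Blocky 8×8 compression artifacts appear around shape edges and the flat background shows ringing — characteristic JPEG degradation.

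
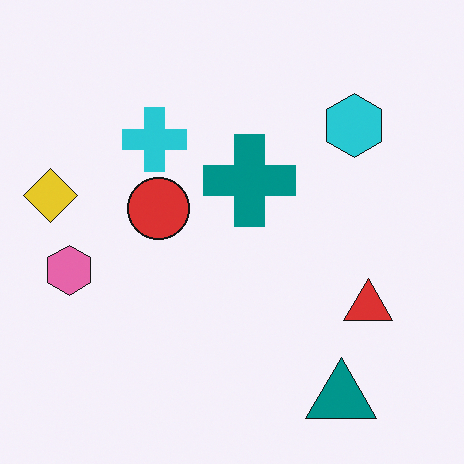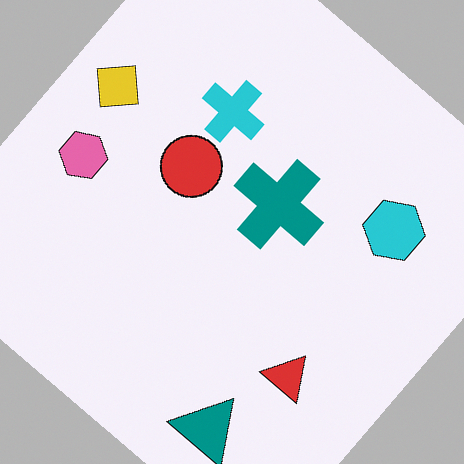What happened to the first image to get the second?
The second image is the first rotated clockwise by a large amount — several tens of degrees.

Every shape is tilted by the same angle and the image corners show triangular fill wedges — a whole-image rotation by a non-right angle.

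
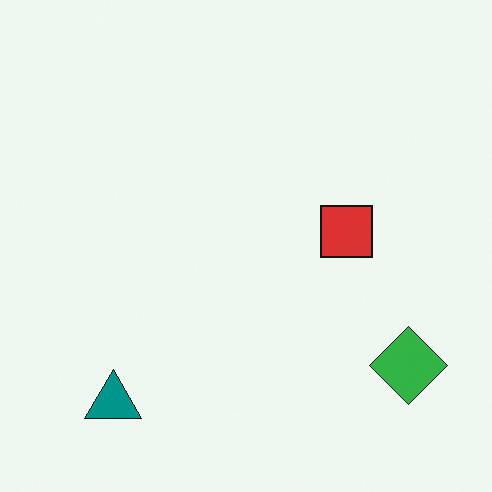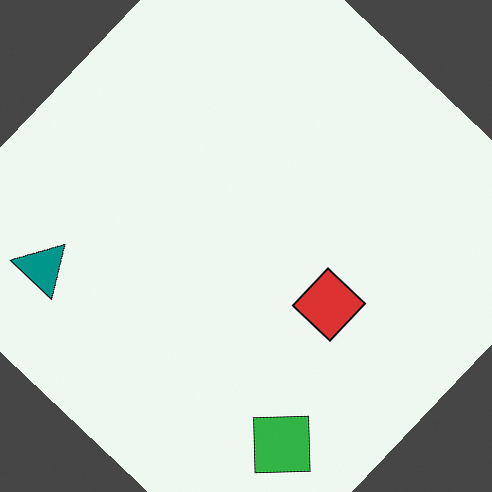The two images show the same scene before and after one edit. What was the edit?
Rotated clockwise by a large amount — several tens of degrees.

Every shape is tilted by the same angle and the image corners show triangular fill wedges — a whole-image rotation by a non-right angle.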